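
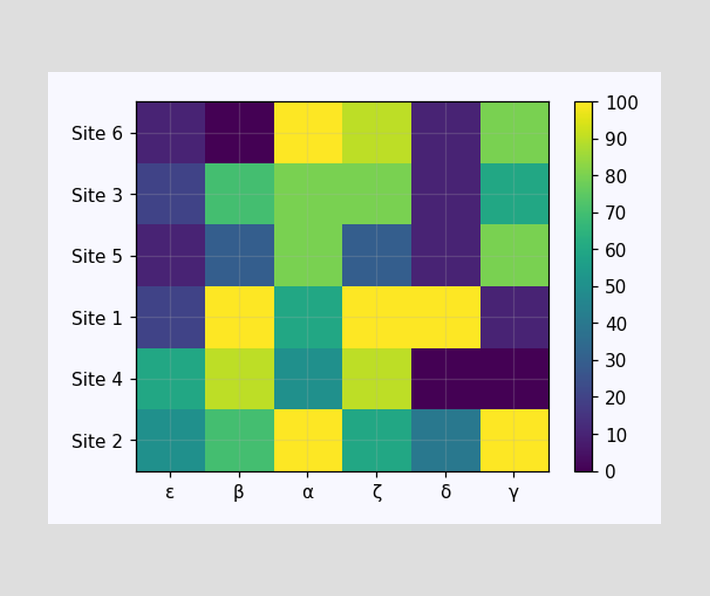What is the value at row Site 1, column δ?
Matching cell (Site 1, δ) against the colorbar gives 100.

100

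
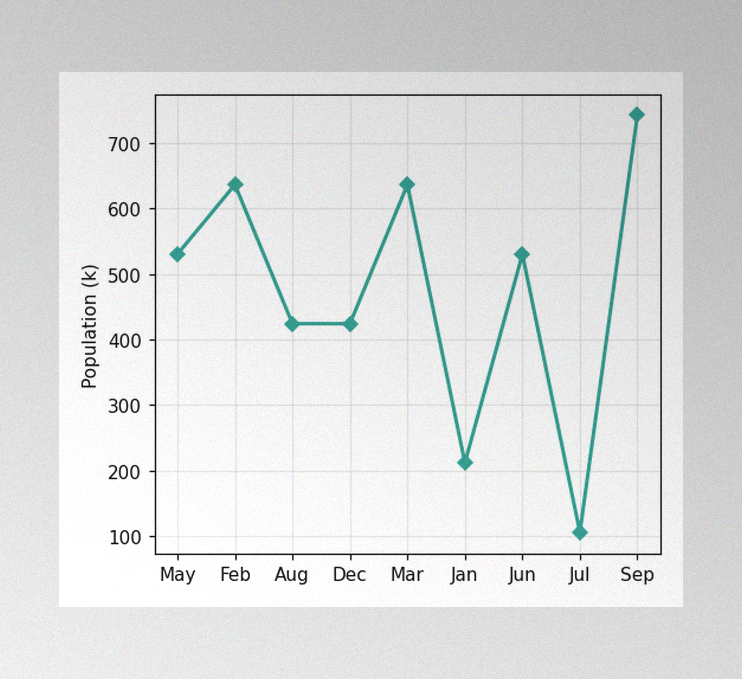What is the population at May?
530k

The image has some photo noise and uneven lighting. At May, the line is at 530k.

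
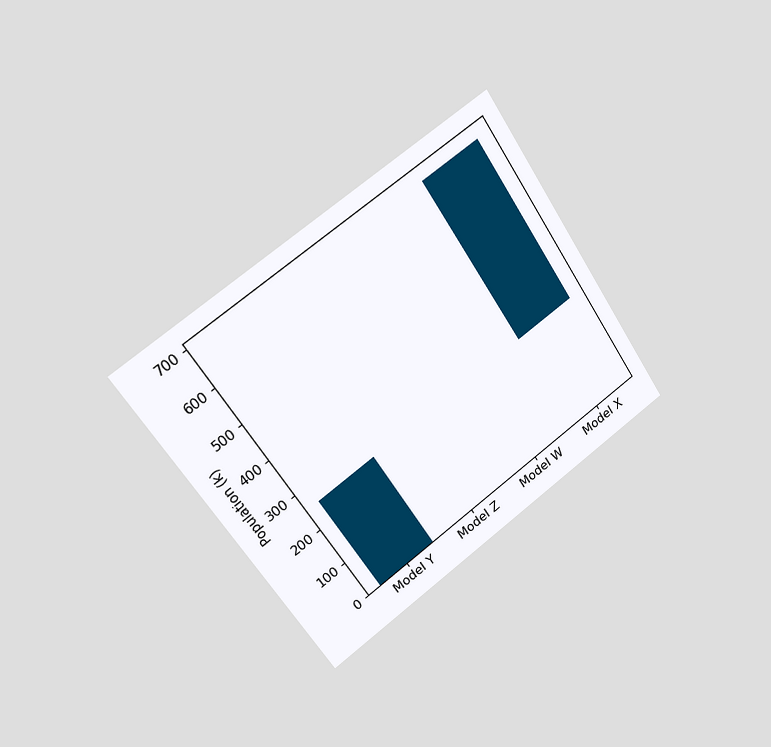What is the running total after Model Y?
255k

The chart is tilted about 34° counter-clockwise and viewed slightly from the left. After Model Y the running total reaches 255k.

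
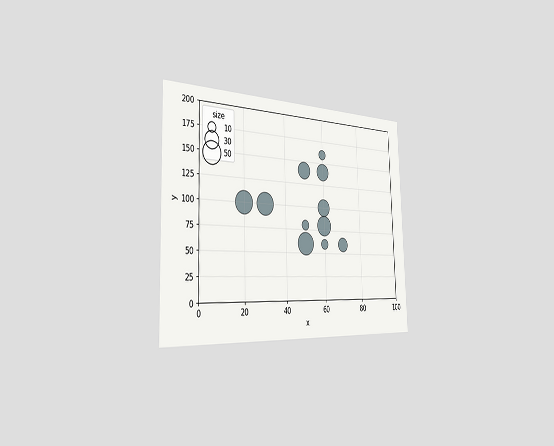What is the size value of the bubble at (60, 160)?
The chart is viewed slightly from the left. Matching the bubble at (60, 160) against the size legend gives 10.

10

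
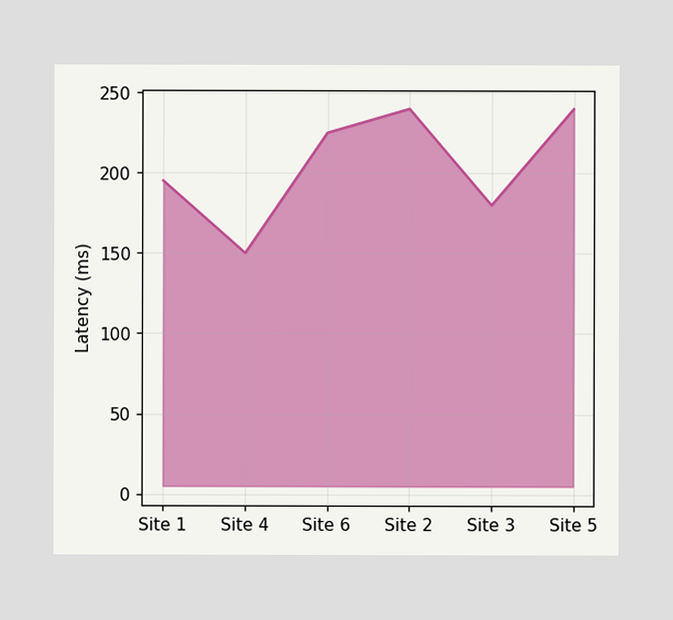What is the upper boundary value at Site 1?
At Site 1 the upper boundary is at 195ms.

195ms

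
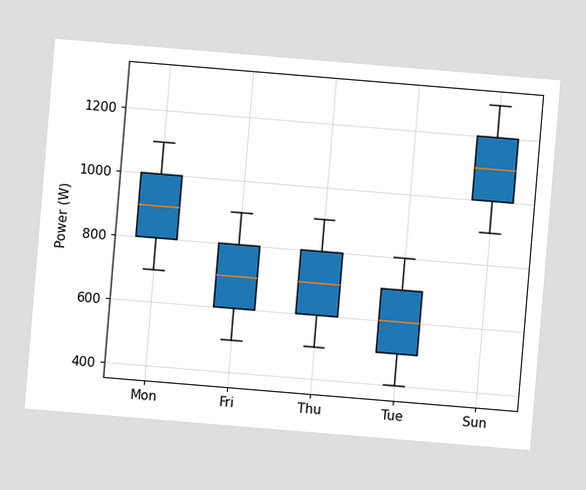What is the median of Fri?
700W

The chart is tilted about 5° clockwise. The median line in the Fri box sits at 700W.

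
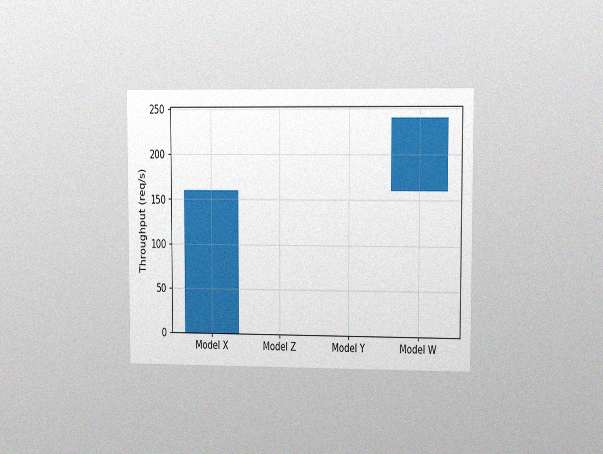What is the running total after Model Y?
The chart is viewed slightly from the right, with some photo noise. After Model Y the running total reaches 160req/s.

160req/s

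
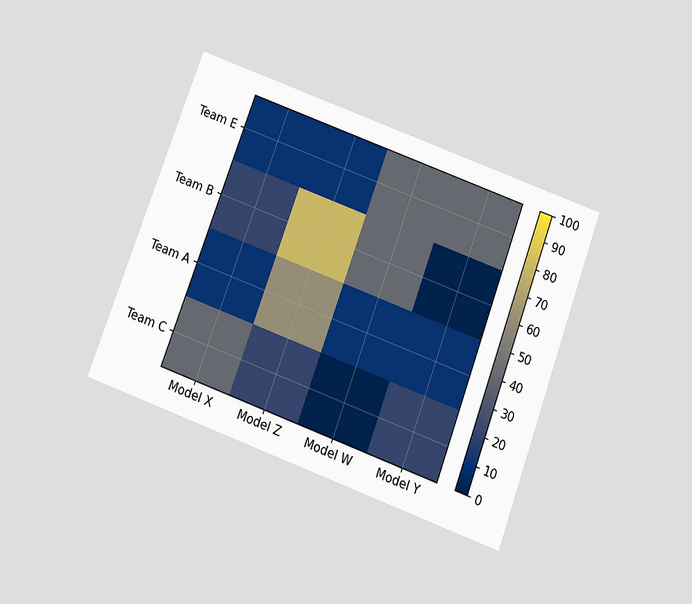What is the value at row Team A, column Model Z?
60

The chart is tilted about 20° clockwise and viewed slightly from below. Matching cell (Team A, Model Z) against the colorbar gives 60.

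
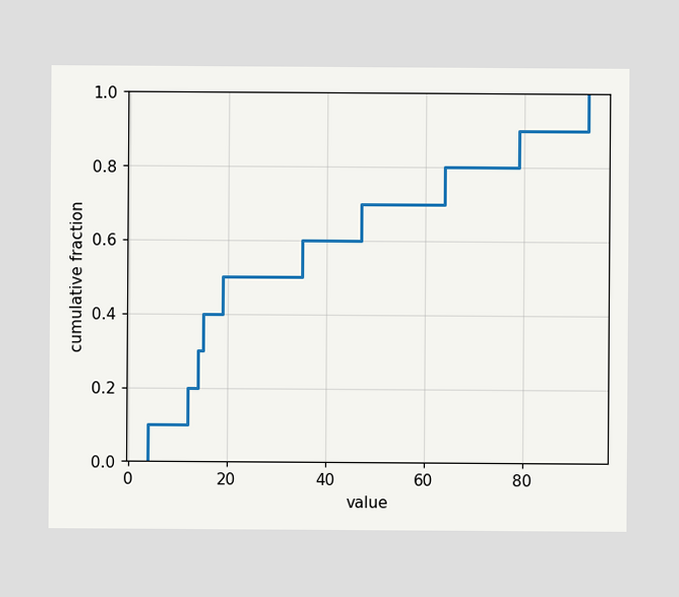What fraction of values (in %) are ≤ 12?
At x=12 the ECDF step is at 20%.

20%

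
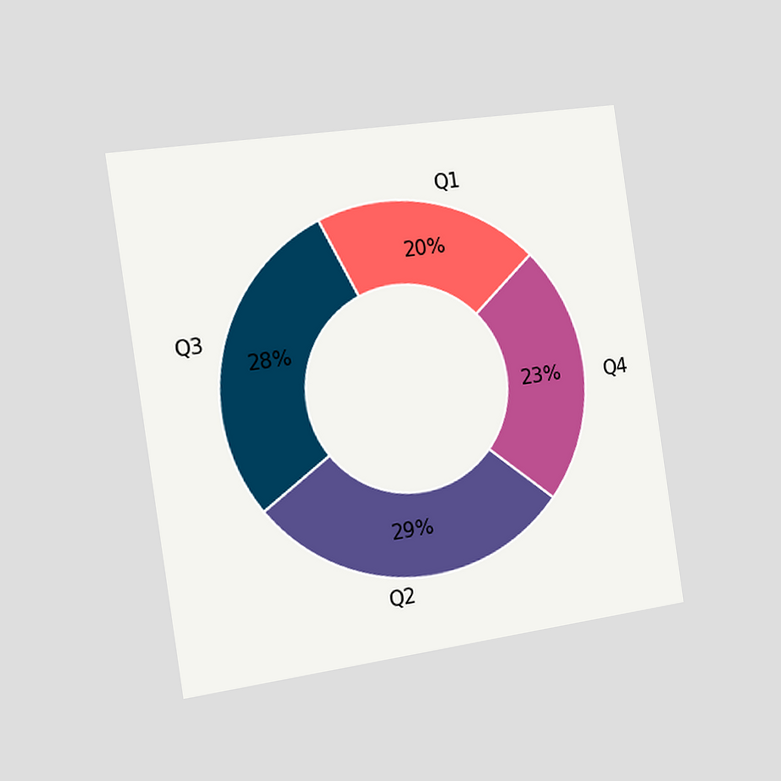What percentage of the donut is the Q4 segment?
The chart is tilted about 8° counter-clockwise and viewed slightly from the left. The Q4 segment takes up 23% of the ring.

23%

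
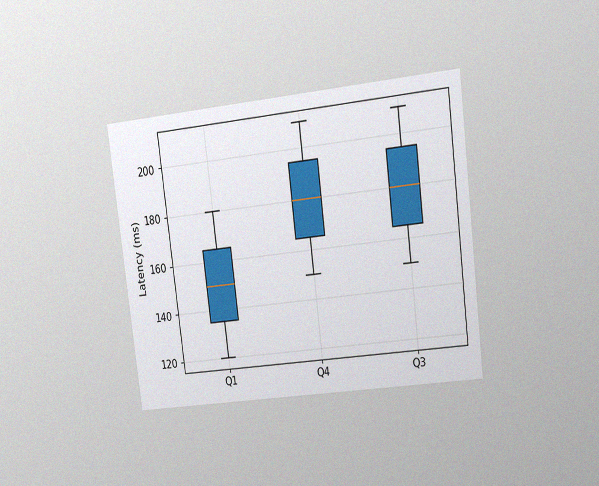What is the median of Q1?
150ms

The chart is tilted about 7° counter-clockwise and viewed at a slight angle, with some photo noise. The median line in the Q1 box sits at 150ms.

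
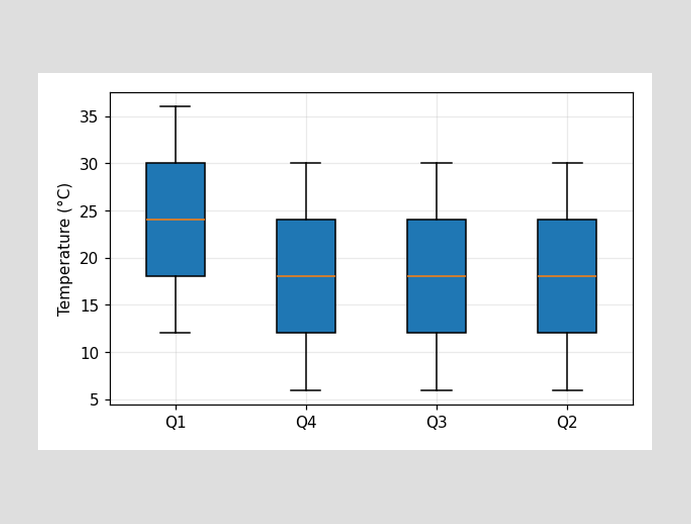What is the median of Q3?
The median line in the Q3 box sits at 18°C.

18°C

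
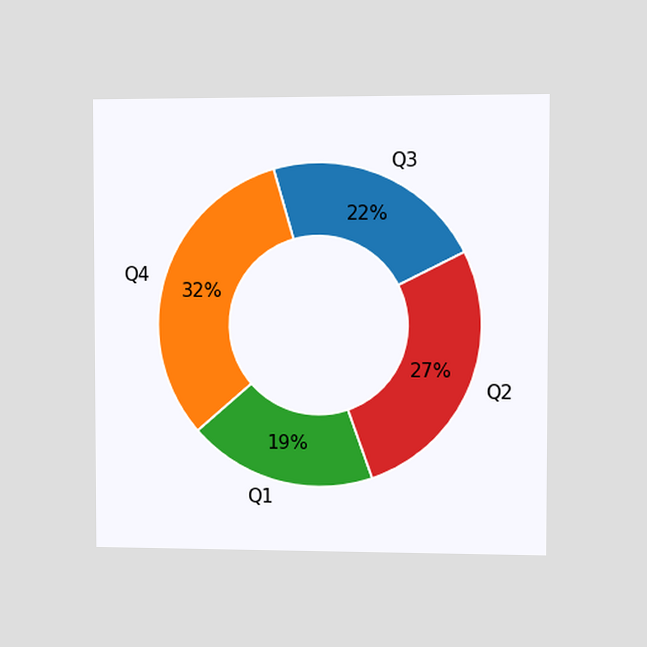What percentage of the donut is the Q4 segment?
The chart is viewed at a slight angle. The Q4 segment takes up 32% of the ring.

32%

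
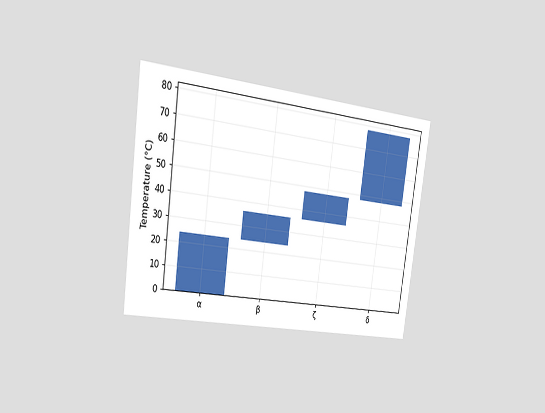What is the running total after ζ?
48°C

The chart is tilted about 8° clockwise and viewed slightly from the left. After ζ the running total reaches 48°C.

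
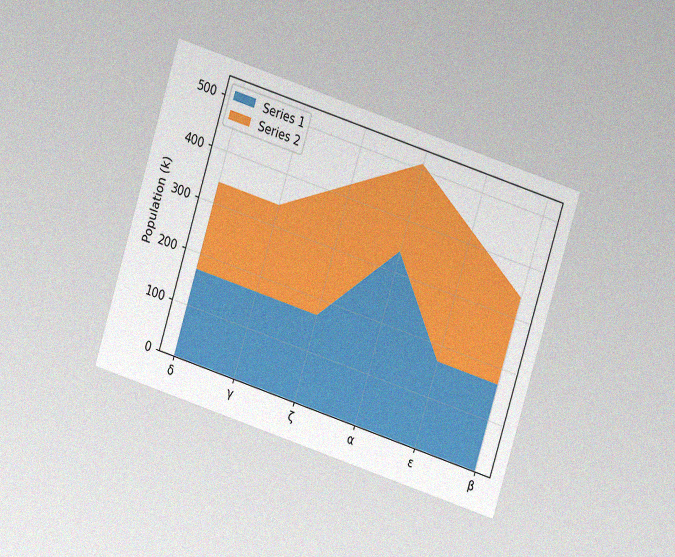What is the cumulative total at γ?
The chart is tilted about 18° clockwise and viewed at a slight angle, with some photo noise. The stacked total at γ reaches 340k.

340k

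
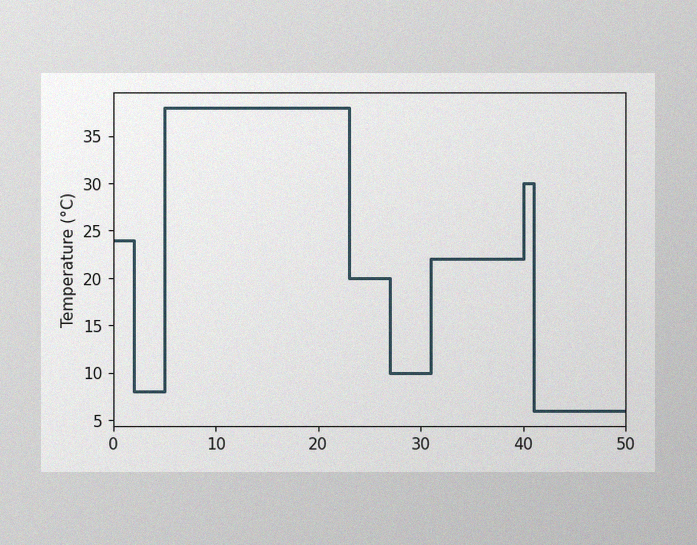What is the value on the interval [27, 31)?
The image has some photo noise and uneven lighting. On [27, 31) the step sits at 10°C.

10°C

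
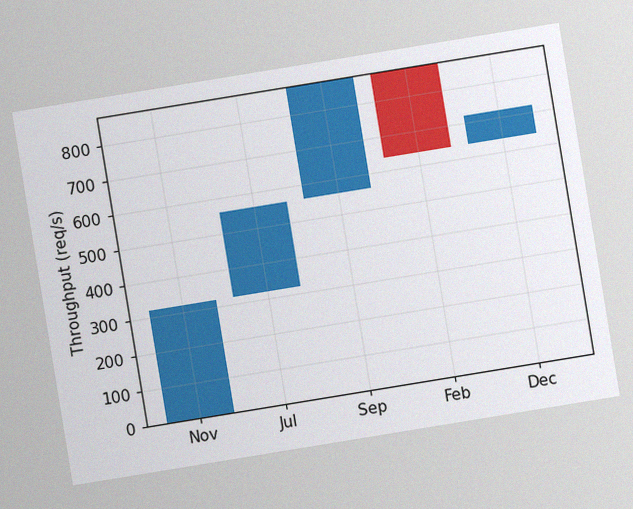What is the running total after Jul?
560req/s

The chart is tilted about 9° counter-clockwise, with some photo noise. After Jul the running total reaches 560req/s.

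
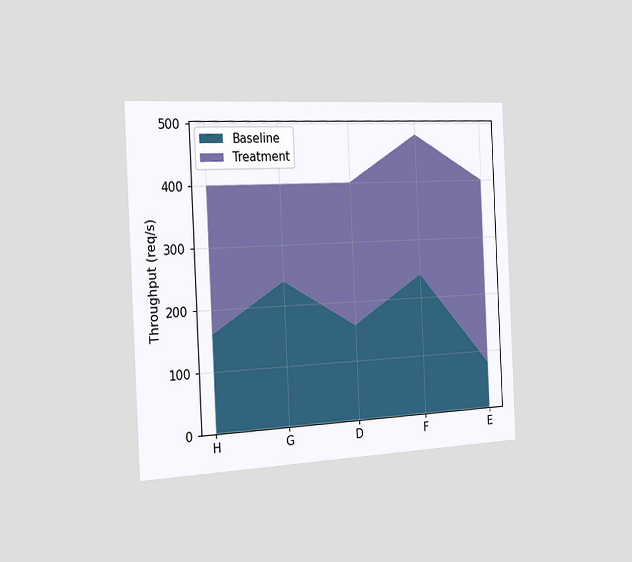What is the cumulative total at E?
The chart is tilted about 3° counter-clockwise and viewed slightly from the left. The stacked total at E reaches 400req/s.

400req/s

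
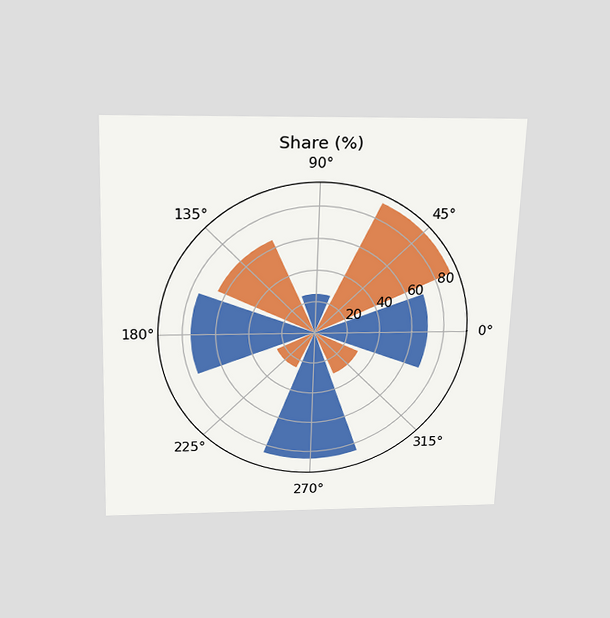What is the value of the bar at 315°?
30%

The chart is viewed slightly from above. The bar at 315° reaches 30% on the radial axis.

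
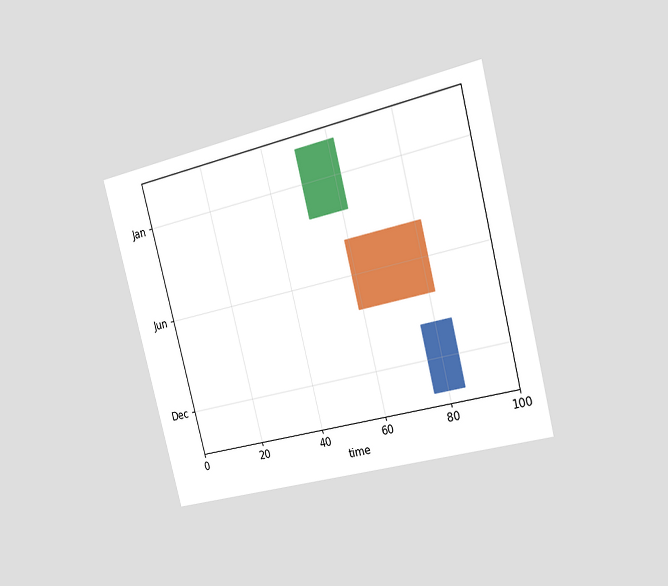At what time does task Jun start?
The chart is tilted about 14° counter-clockwise and viewed slightly from the right. The Jun bar begins at t=59.

59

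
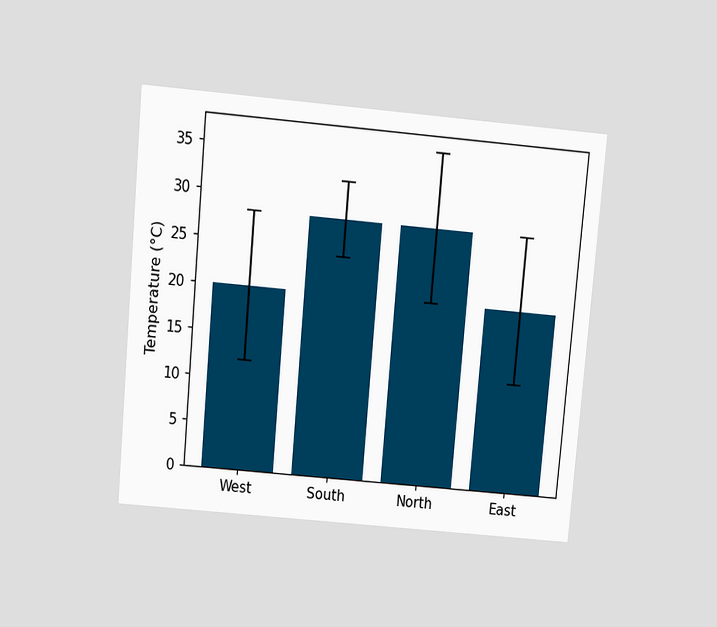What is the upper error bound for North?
The chart is tilted about 5° clockwise and viewed at a slight angle. The North bar's upper whisker reaches 36°C.

36°C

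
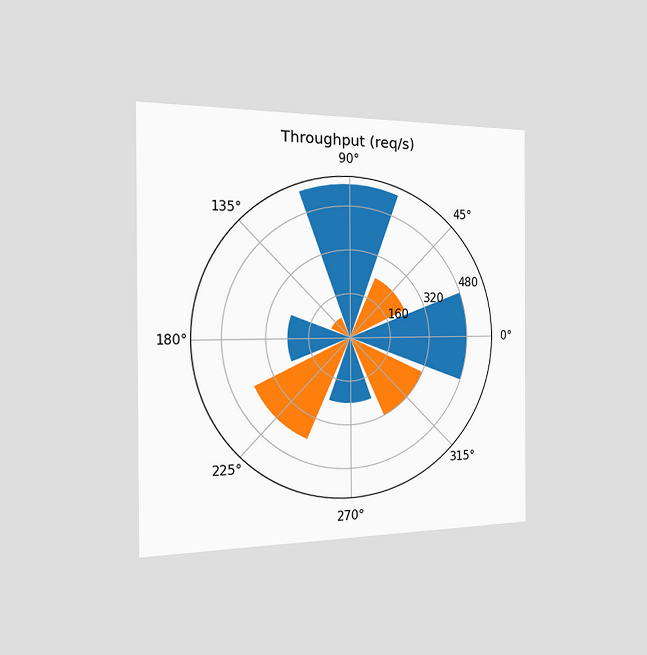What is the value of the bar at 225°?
The chart is viewed slightly from the left. The bar at 225° reaches 400req/s on the radial axis.

400req/s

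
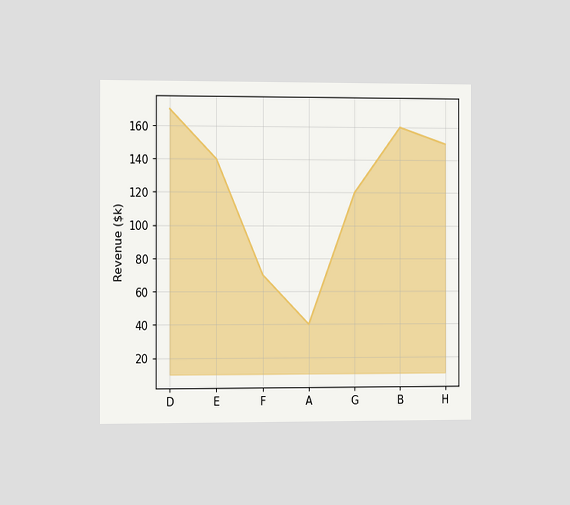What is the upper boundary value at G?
The chart is viewed slightly from the left. At G the upper boundary is at $120k.

$120k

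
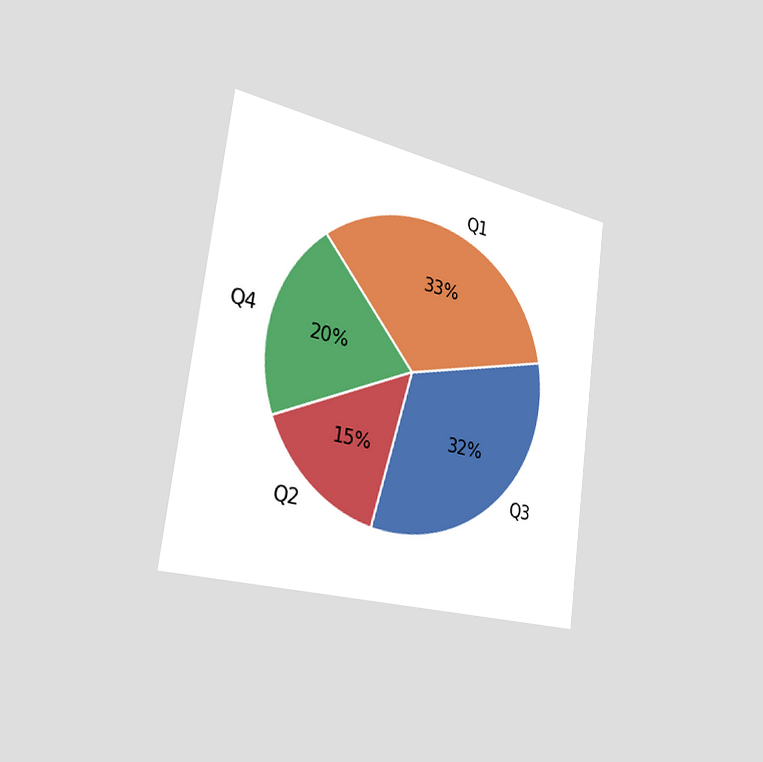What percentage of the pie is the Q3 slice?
The chart is tilted about 8° clockwise and viewed slightly from the left. The Q3 slice takes up 32% of the pie.

32%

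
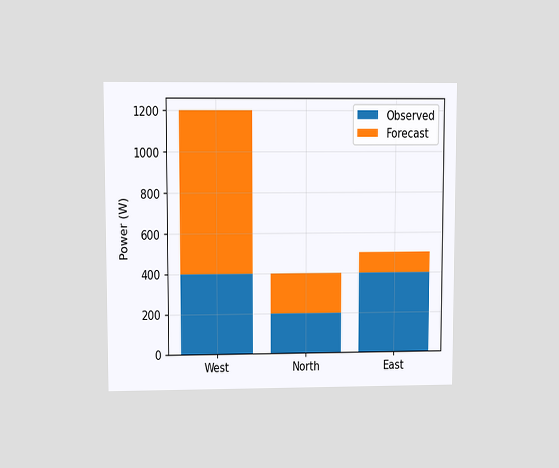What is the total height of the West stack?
1200W

The chart is viewed at a slight angle. The West stack's top reaches 1200W on the y-axis.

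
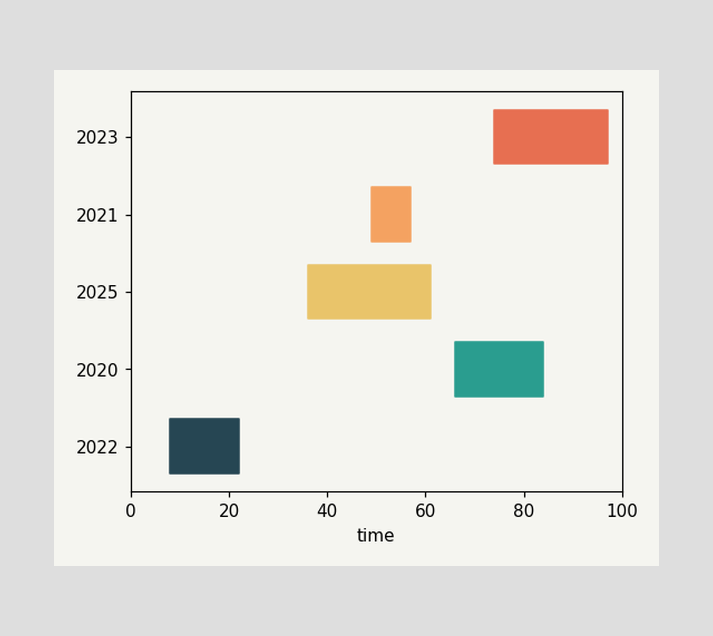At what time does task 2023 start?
74

The 2023 bar begins at t=74.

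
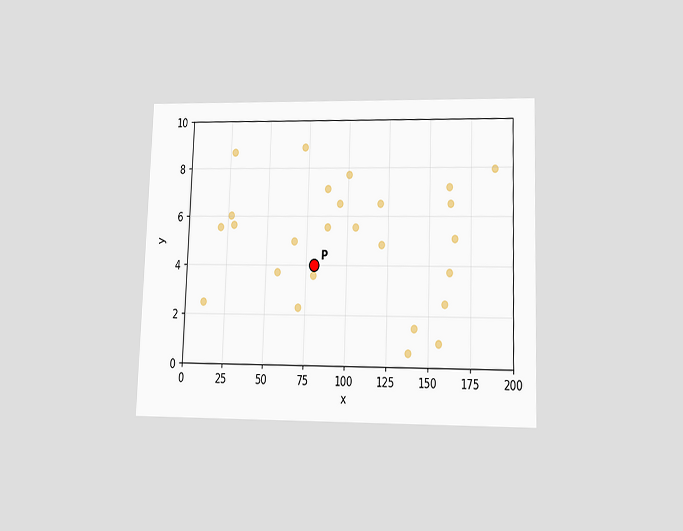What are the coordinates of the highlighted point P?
The chart is tilted about 2° clockwise and viewed slightly from below. Following the gridlines from P to each axis, P sits at (80, 4).

(80, 4)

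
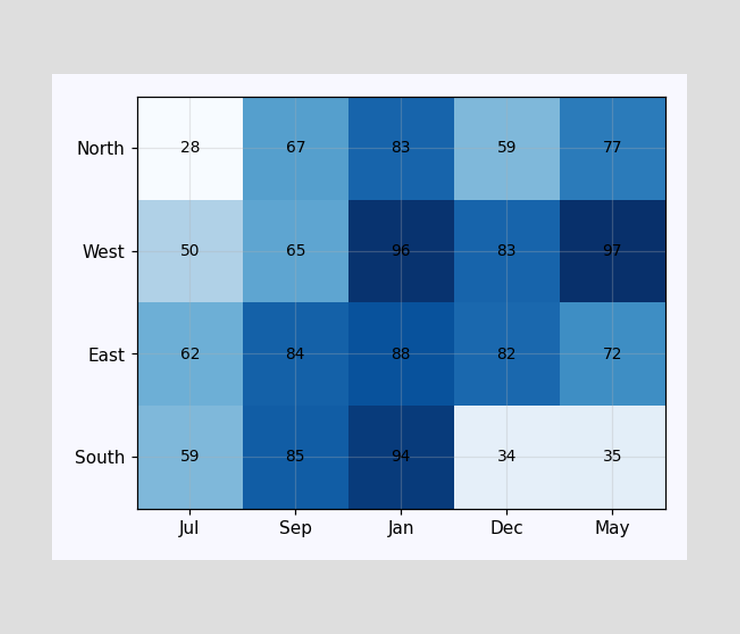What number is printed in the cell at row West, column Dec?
The (West, Dec) cell reads 83.

83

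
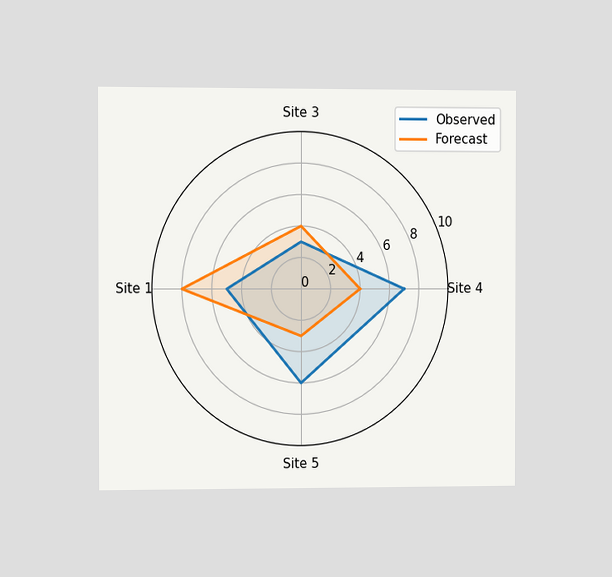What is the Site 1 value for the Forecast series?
8

The chart is viewed at a slight angle. On the Site 1 axis, Forecast reaches 8.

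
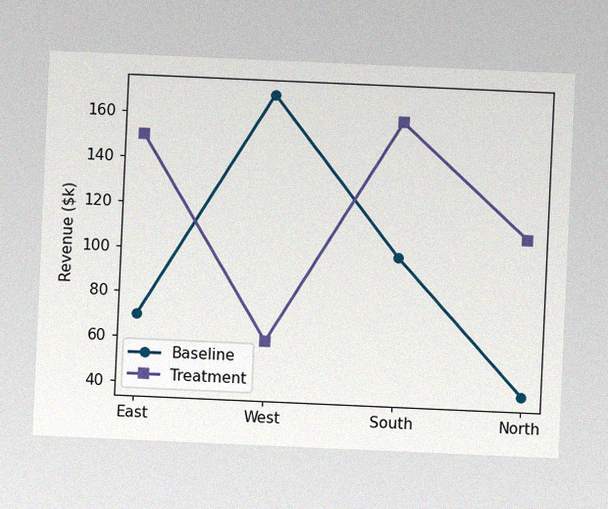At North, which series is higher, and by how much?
The chart is tilted about 3° clockwise, with some photo noise. At North, Treatment sits above the other line by $70k.

Treatment, by $70k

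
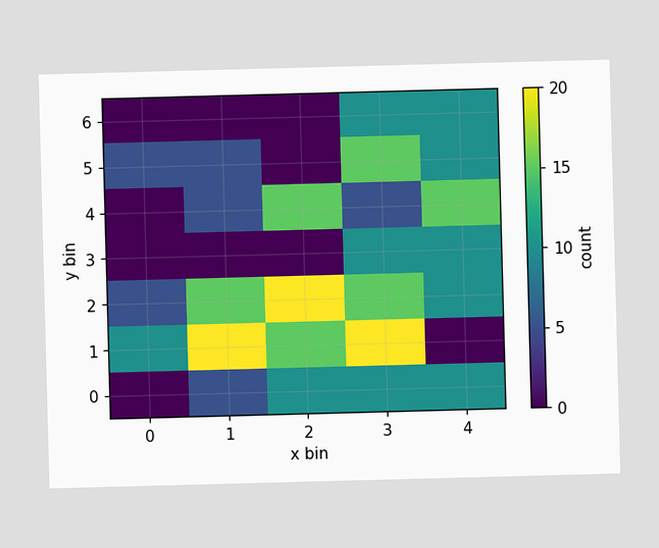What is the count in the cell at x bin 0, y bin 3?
0

Matching the cell (0, 3) against the colorbar gives 0.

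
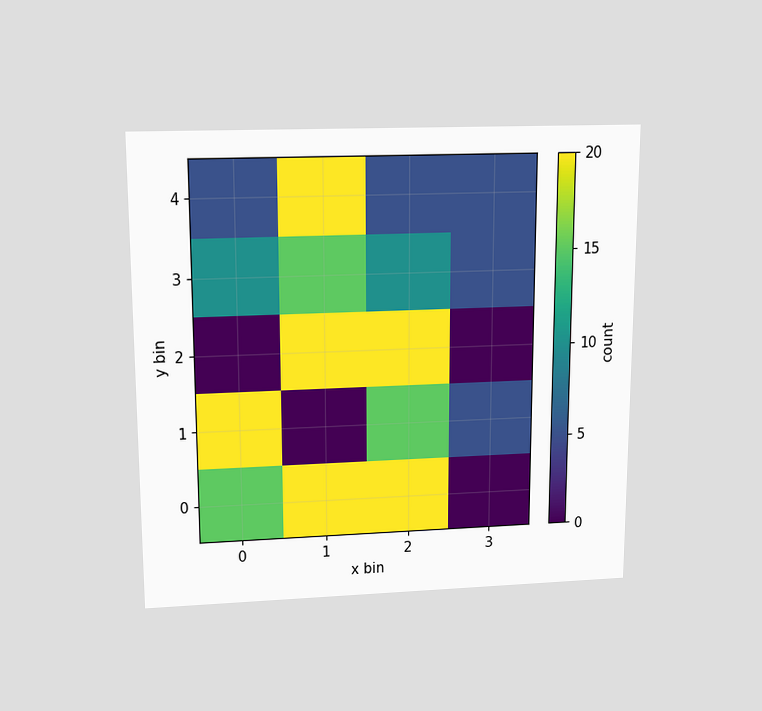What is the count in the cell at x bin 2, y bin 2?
20

The chart is viewed slightly from above. Matching the cell (2, 2) against the colorbar gives 20.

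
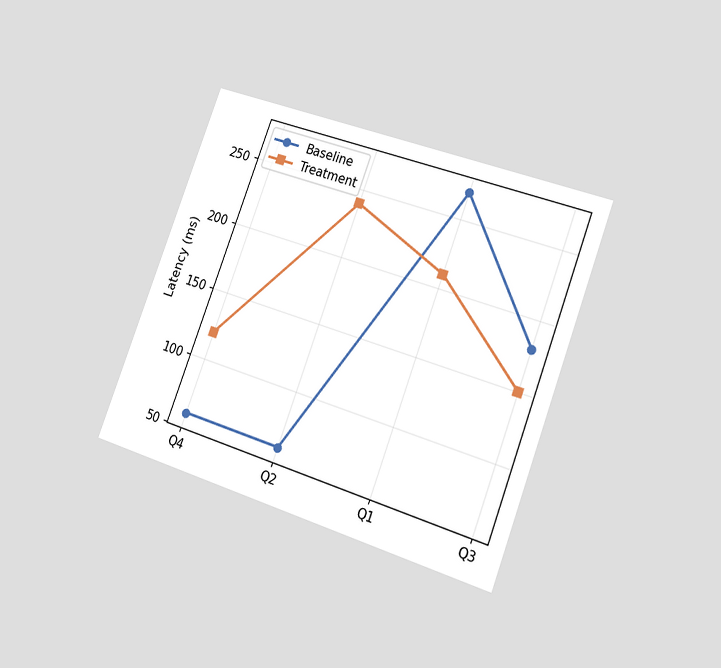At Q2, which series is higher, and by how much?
The chart is tilted about 20° clockwise and viewed slightly from the right. At Q2, Treatment sits above the other line by 180ms.

Treatment, by 180ms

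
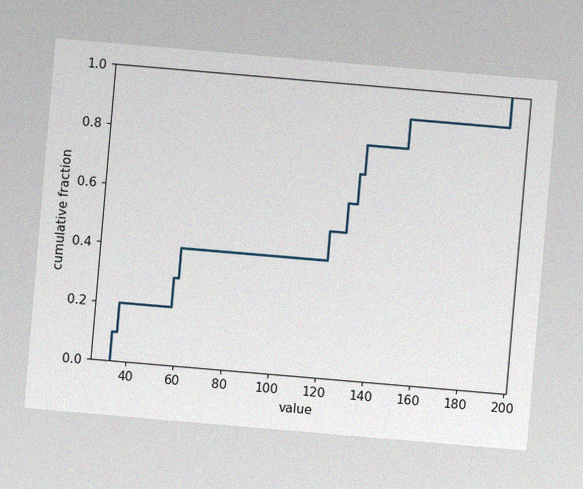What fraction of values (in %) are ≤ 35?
20%

The chart is tilted about 5° clockwise, with some photo noise. At x=35 the ECDF step is at 20%.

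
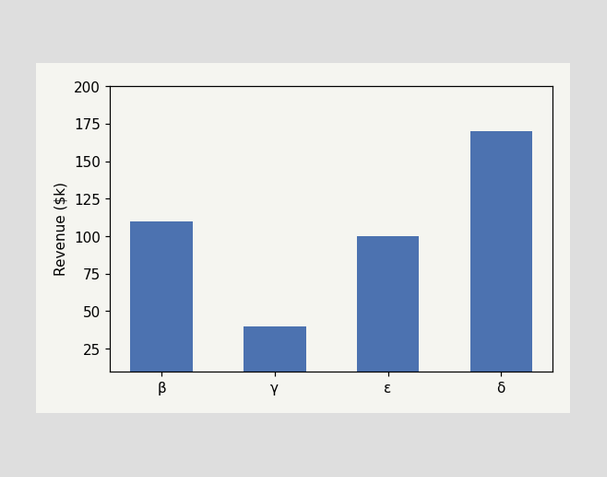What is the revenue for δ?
$170k

Reading along the chart's y-axis, the δ bar reaches $170k.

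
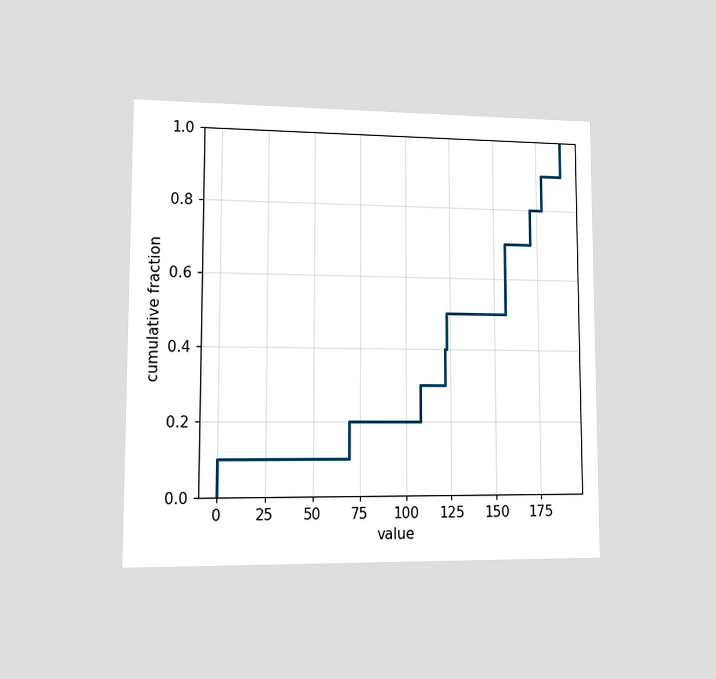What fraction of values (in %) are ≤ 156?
The chart is viewed at a slight angle. At x=156 the ECDF step is at 70%.

70%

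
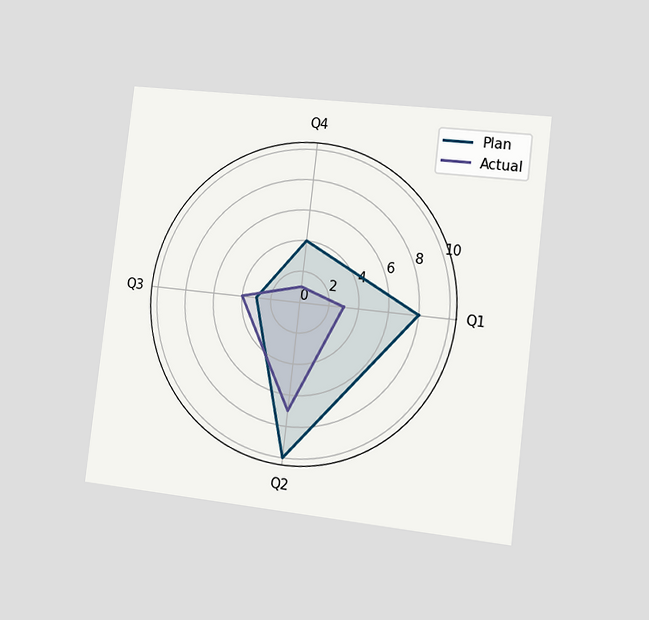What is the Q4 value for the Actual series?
The chart is tilted about 7° clockwise and viewed slightly from the right. On the Q4 axis, Actual reaches 1.

1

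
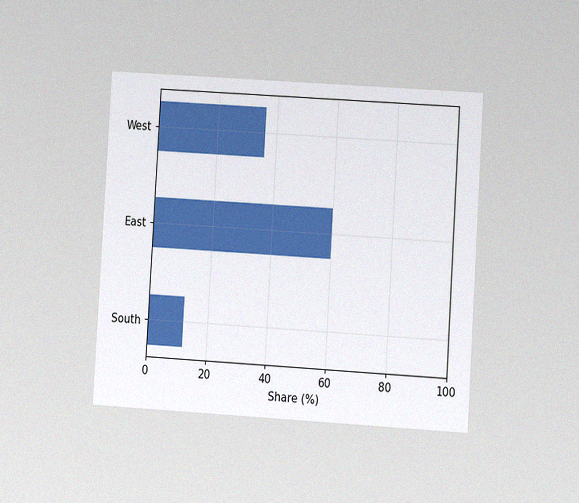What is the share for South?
12%

The chart is tilted about 3° clockwise and viewed at a slight angle, with some photo noise. Reading along the chart's x-axis, the South bar reaches 12%.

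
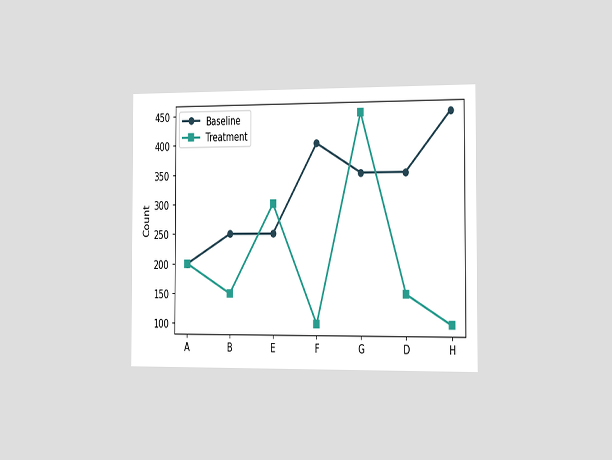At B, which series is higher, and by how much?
Baseline, by 100

The chart is viewed slightly from the right. At B, Baseline sits above the other line by 100.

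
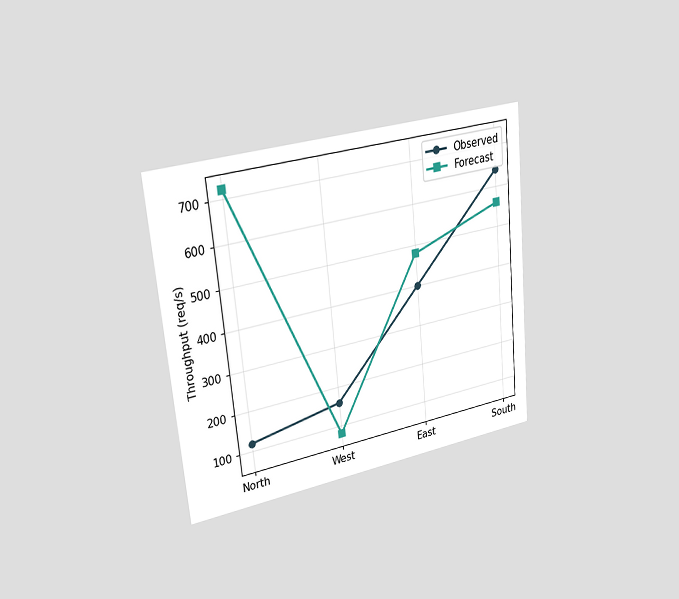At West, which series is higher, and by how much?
The chart is tilted about 5° counter-clockwise and viewed slightly from the left. At West, Observed sits above the other line by 80req/s.

Observed, by 80req/s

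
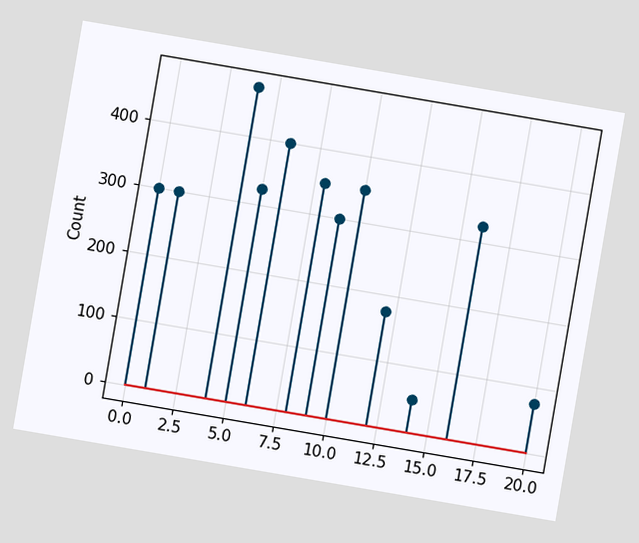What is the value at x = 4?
The chart is tilted about 10° clockwise. The stem at x=4 reaches 475.

475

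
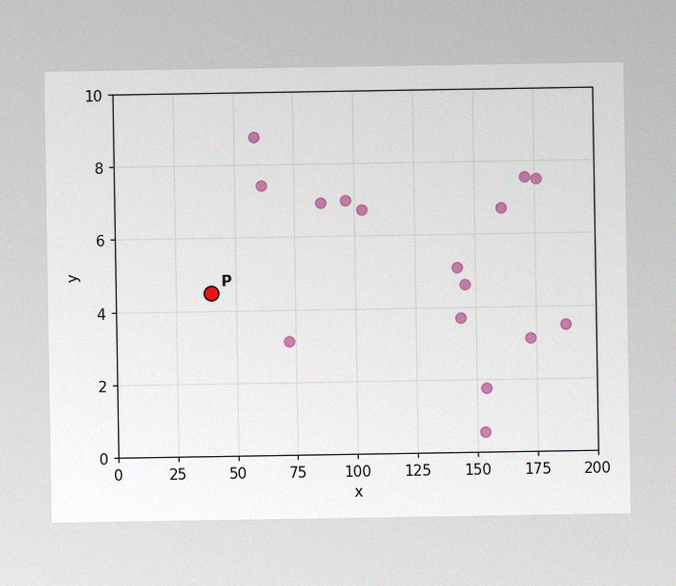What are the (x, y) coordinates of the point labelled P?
(40, 4.5)

The image has some photo noise and uneven lighting. Following the gridlines from P to each axis, P sits at (40, 4.5).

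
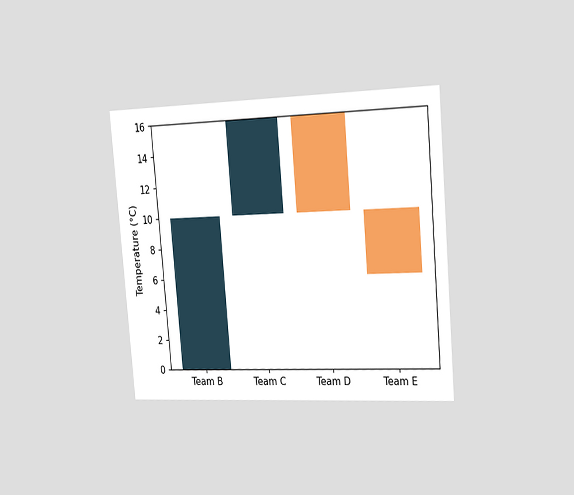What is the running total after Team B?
10°C

The chart is tilted about 5° counter-clockwise and viewed slightly from the right. After Team B the running total reaches 10°C.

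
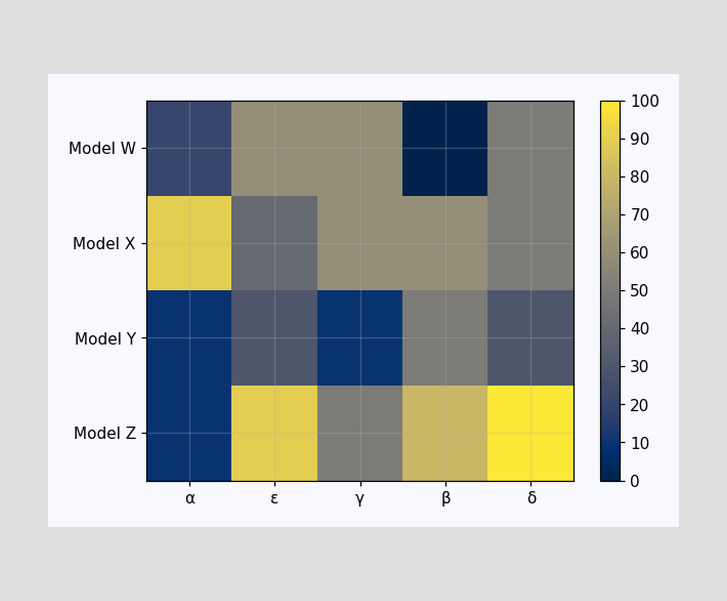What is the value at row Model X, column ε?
40

Matching cell (Model X, ε) against the colorbar gives 40.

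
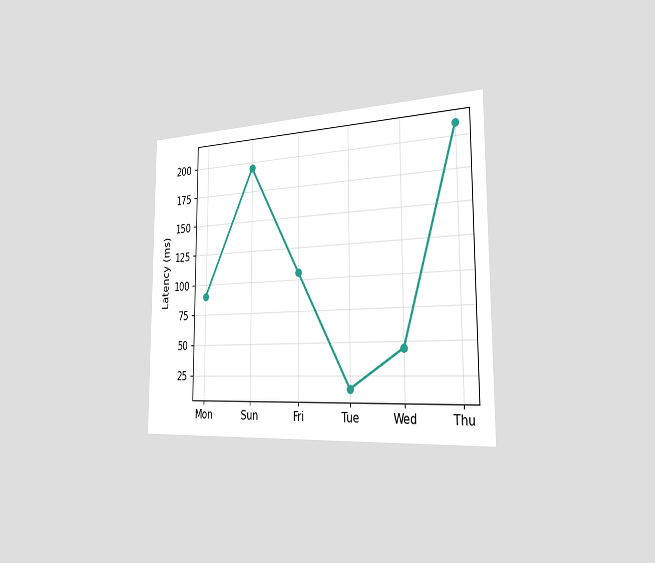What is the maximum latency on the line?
210ms

The chart is viewed slightly from the right. The highest point is at Thu, and reading across to the y-axis gives 210ms.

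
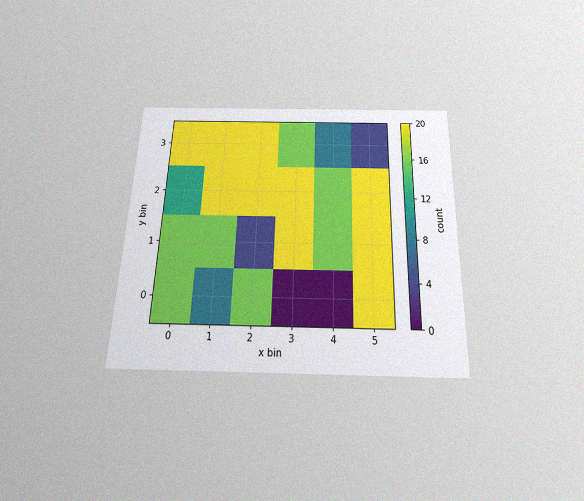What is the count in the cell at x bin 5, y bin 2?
The chart is viewed slightly from below, with some photo noise. Matching the cell (5, 2) against the colorbar gives 20.

20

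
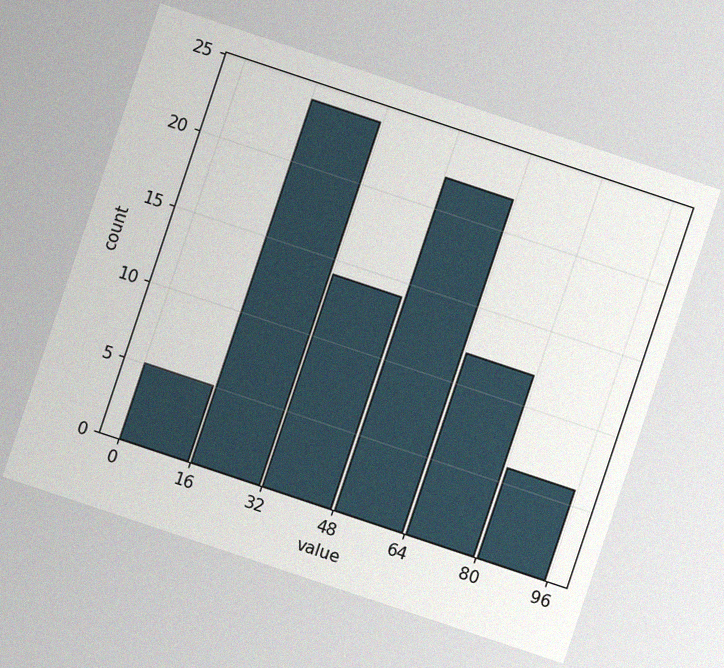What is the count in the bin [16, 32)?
The chart is tilted about 18° clockwise, with some photo noise. The [16, 32) bin has height 24.

24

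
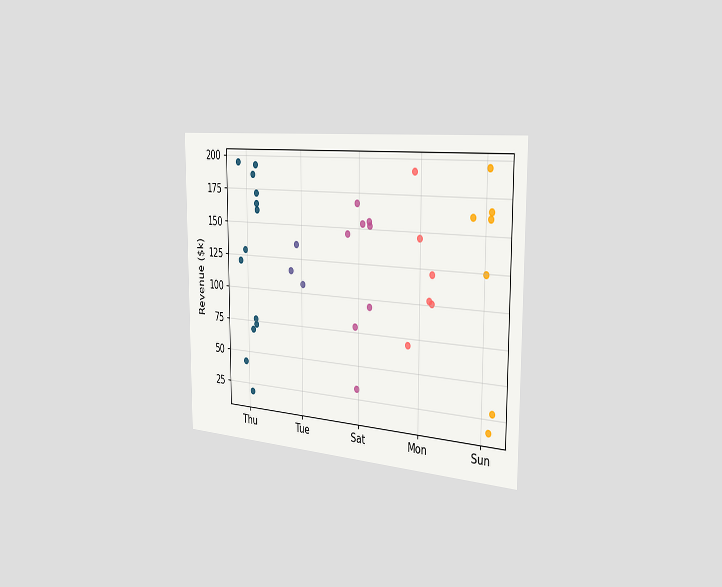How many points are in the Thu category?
13

The chart is viewed slightly from the right. Counting the markers in the Thu column gives 13.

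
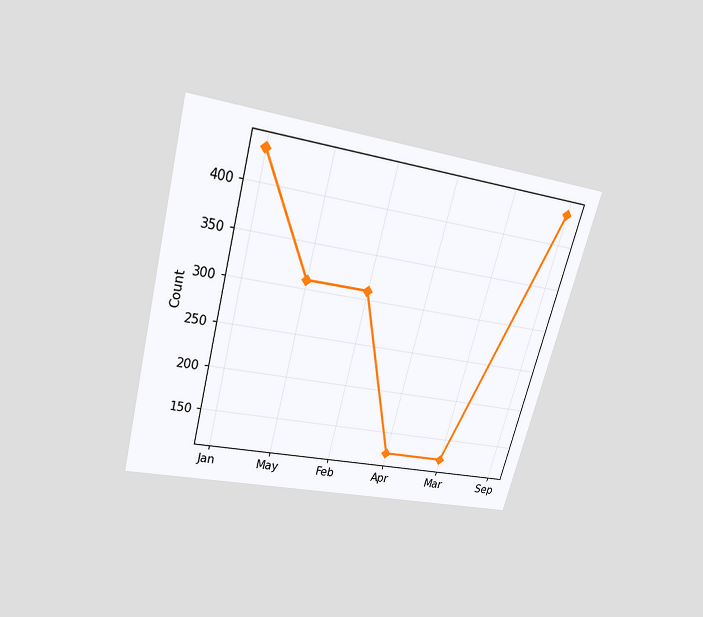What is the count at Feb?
310

The chart is tilted about 15° clockwise and viewed slightly from above. At Feb, the line is at 310.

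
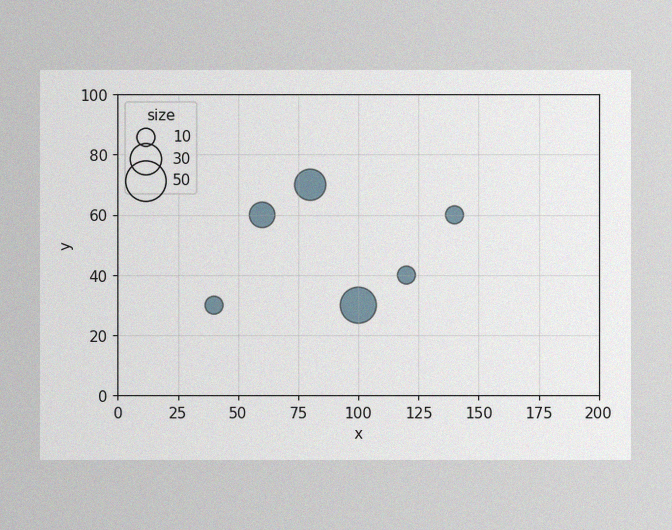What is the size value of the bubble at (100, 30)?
The image has some photo noise and uneven lighting. Matching the bubble at (100, 30) against the size legend gives 40.

40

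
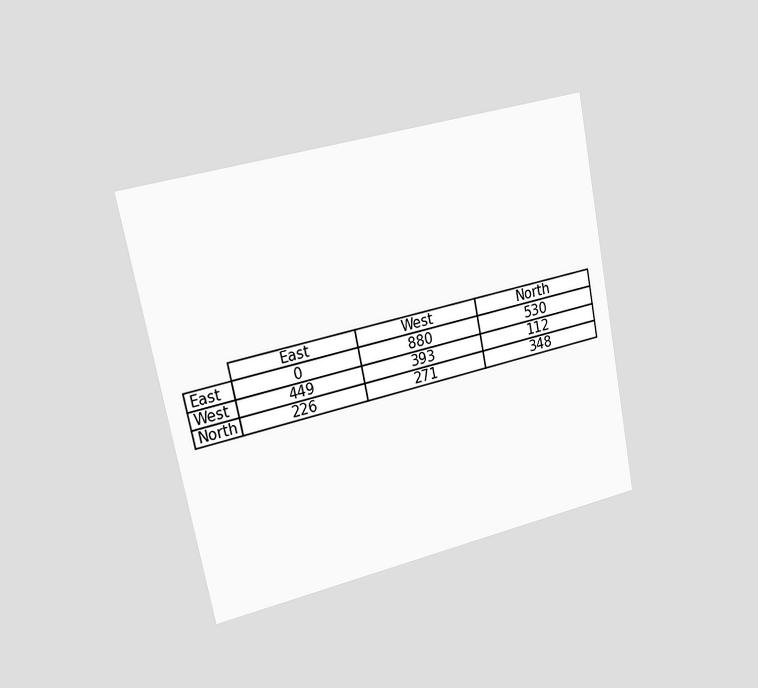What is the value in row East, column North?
530

The chart is tilted about 11° counter-clockwise and viewed slightly from the left. The (East, North) cell reads 530.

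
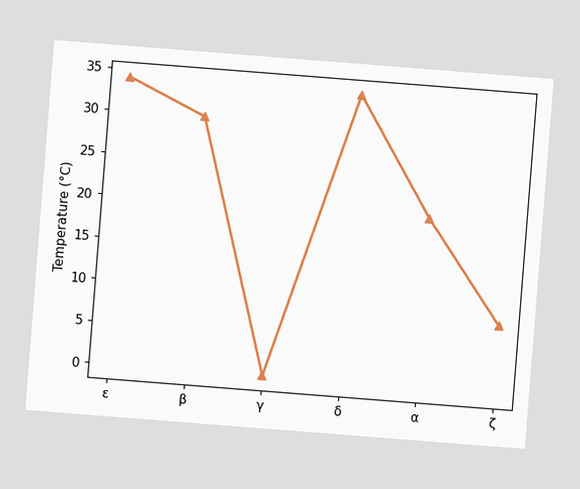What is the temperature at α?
20°C

The chart is tilted about 4° clockwise. At α, the line is at 20°C.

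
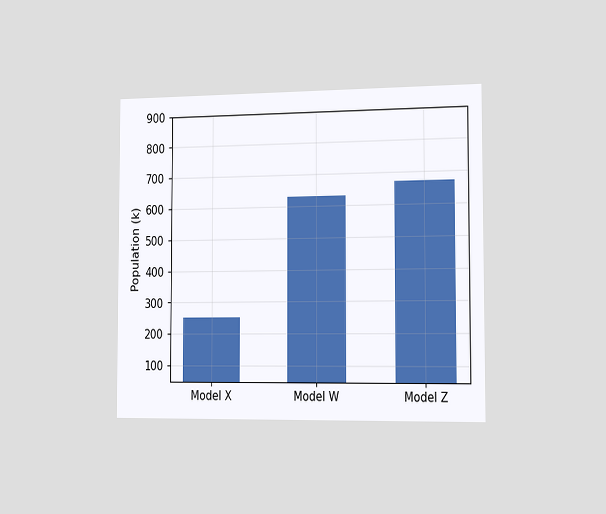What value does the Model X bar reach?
The chart is viewed slightly from the right. Reading along the chart's y-axis, the Model X bar reaches 252k.

252k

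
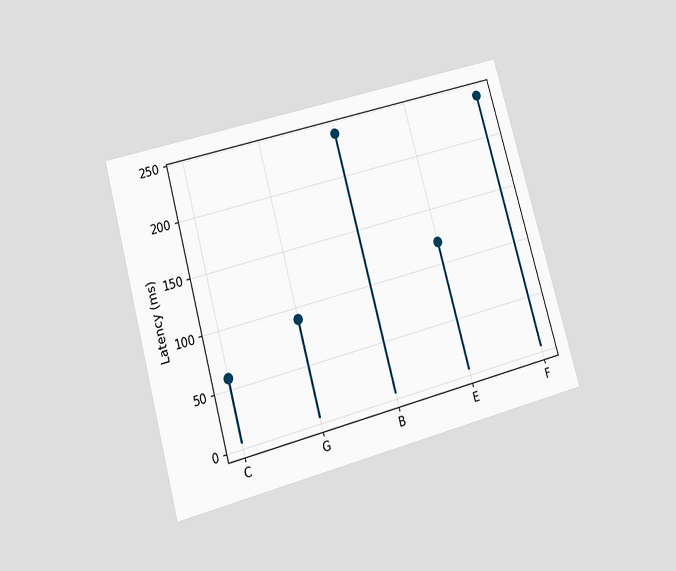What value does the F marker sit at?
The chart is tilted about 15° counter-clockwise and viewed at a slight angle. The F marker sits at 240ms.

240ms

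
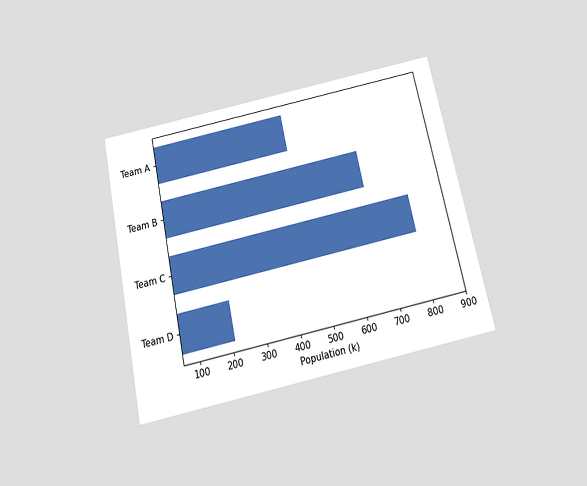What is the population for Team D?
210k

The chart is tilted about 12° counter-clockwise and viewed slightly from below. Reading along the chart's x-axis, the Team D bar reaches 210k.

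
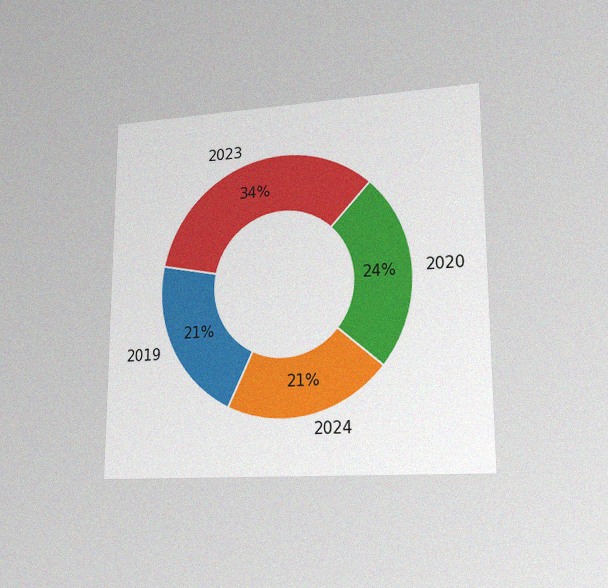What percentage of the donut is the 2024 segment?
The chart is viewed at a slight angle, with some photo noise. The 2024 segment takes up 21% of the ring.

21%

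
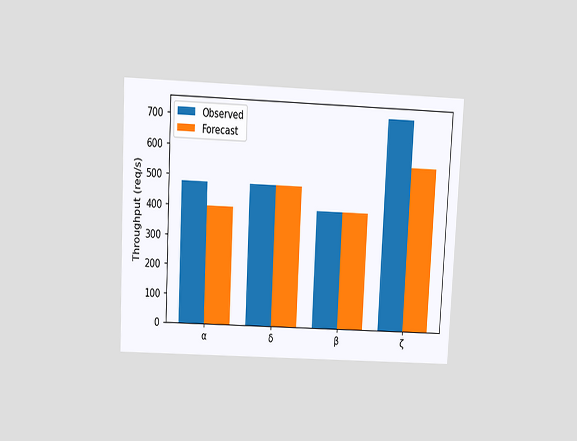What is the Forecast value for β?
The chart is tilted about 3° clockwise and viewed slightly from above. The Forecast bar at β reaches 400req/s on the y-axis.

400req/s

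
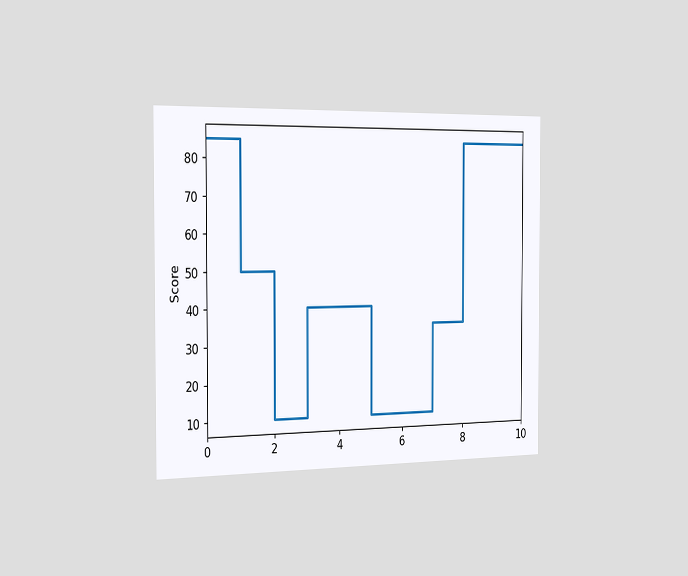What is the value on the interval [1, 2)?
The chart is viewed slightly from the left. On [1, 2) the step sits at 50.

50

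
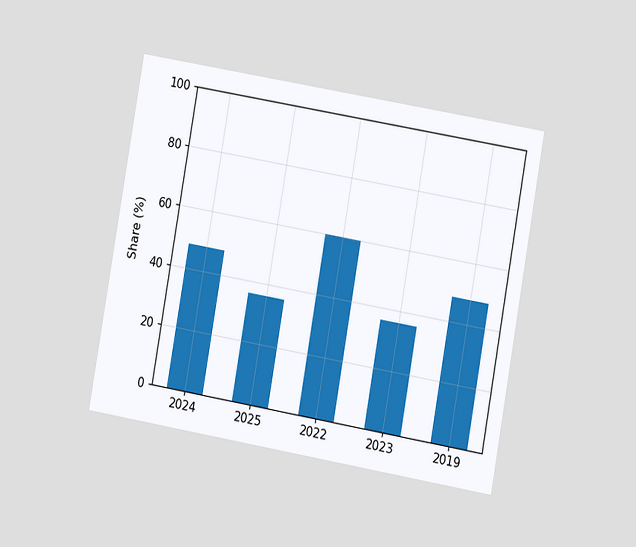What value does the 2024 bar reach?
48%

The chart is tilted about 10° clockwise and viewed at a slight angle. Reading along the chart's y-axis, the 2024 bar reaches 48%.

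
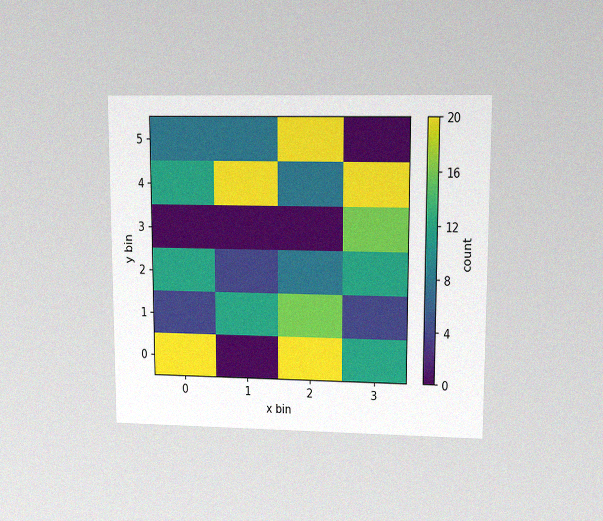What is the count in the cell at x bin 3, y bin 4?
The chart is viewed at a slight angle, with some photo noise. Matching the cell (3, 4) against the colorbar gives 20.

20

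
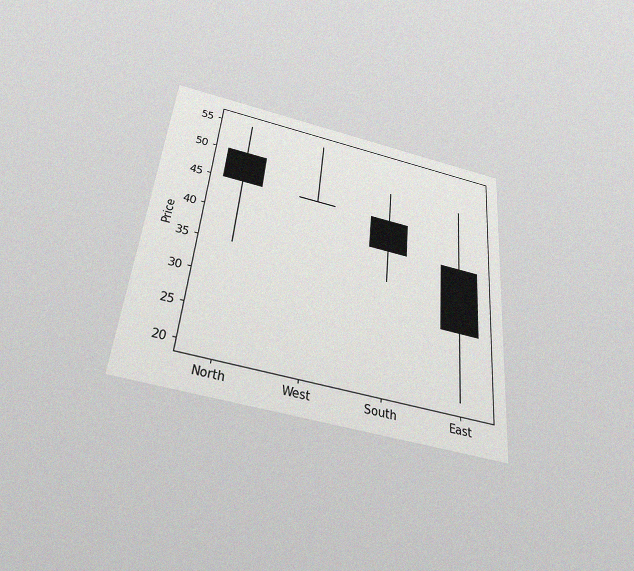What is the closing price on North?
The chart is tilted about 5° clockwise and viewed slightly from below, with some photo noise. The North candle closes at 45.

45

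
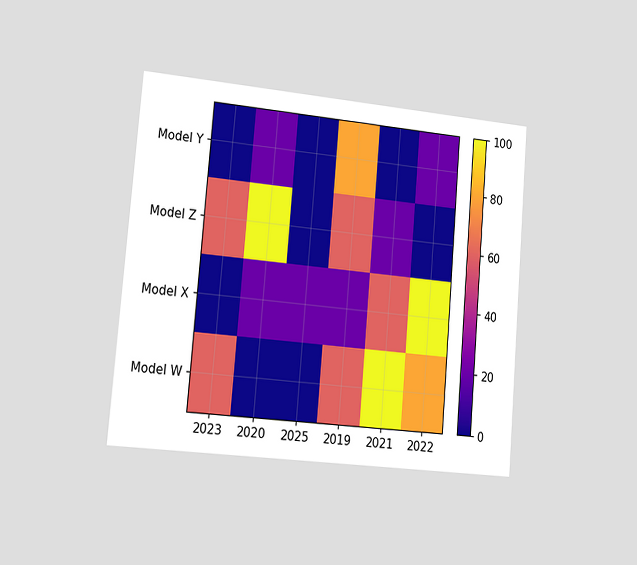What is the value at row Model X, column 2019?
The chart is tilted about 5° clockwise and viewed slightly from the left. Matching cell (Model X, 2019) against the colorbar gives 20.

20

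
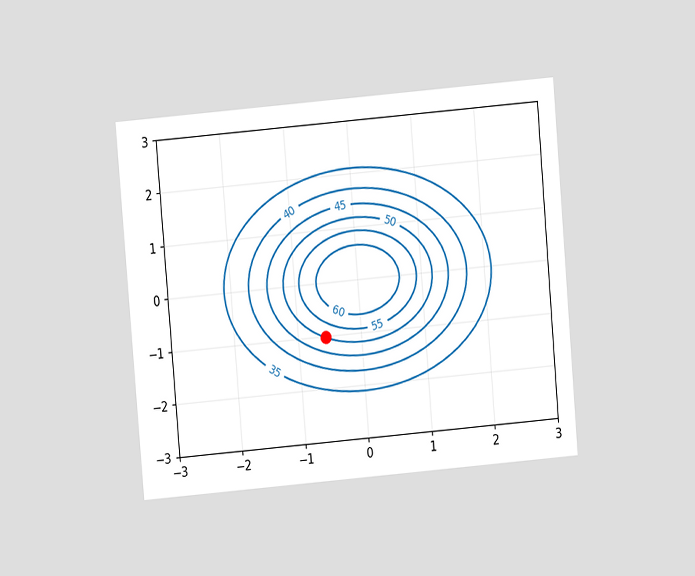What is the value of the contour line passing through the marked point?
The chart is tilted about 5° counter-clockwise and viewed at a slight angle. The marked point sits on the contour labelled 50.

50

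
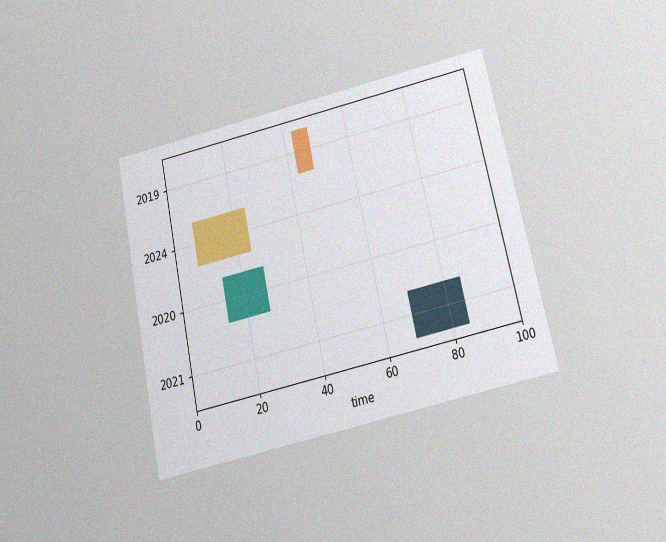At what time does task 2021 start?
The chart is tilted about 12° counter-clockwise and viewed slightly from below, with some photo noise. The 2021 bar begins at t=69.

69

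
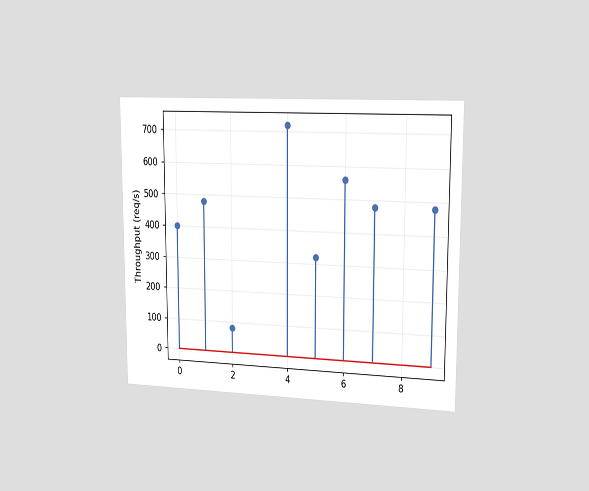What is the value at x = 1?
480req/s

The chart is viewed slightly from the right. The stem at x=1 reaches 480req/s.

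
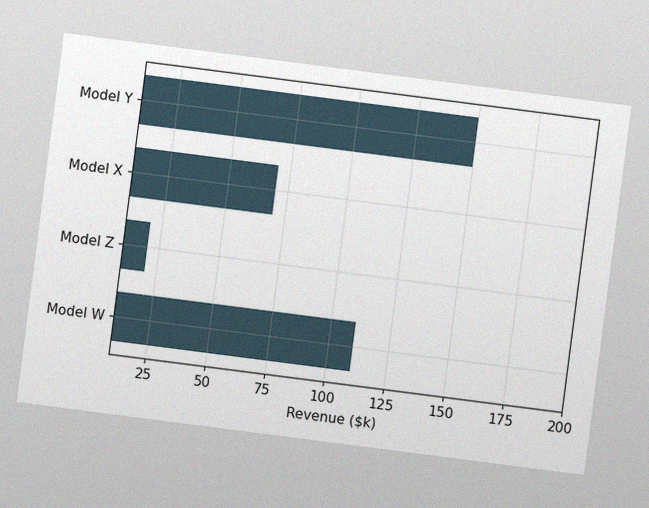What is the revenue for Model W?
The chart is tilted about 7° clockwise, with some photo noise. Reading along the chart's x-axis, the Model W bar reaches $110k.

$110k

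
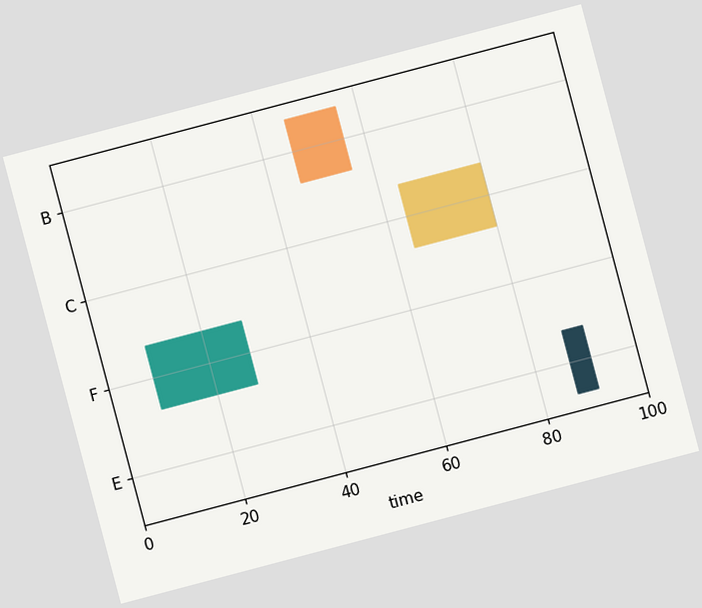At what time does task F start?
9

The chart is tilted about 15° counter-clockwise. The F bar begins at t=9.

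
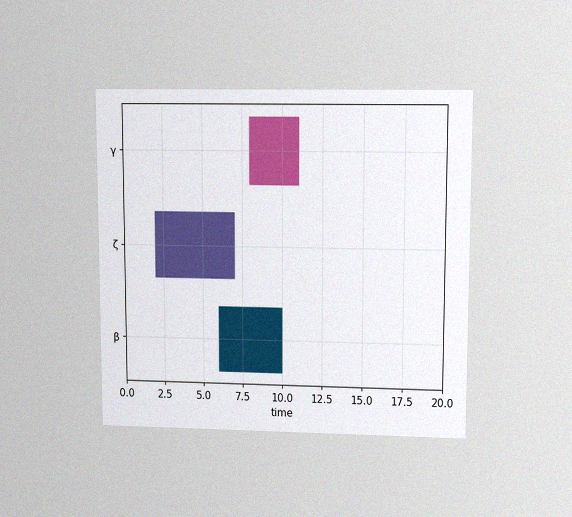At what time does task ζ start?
2

The chart is viewed at a slight angle, with some photo noise. The ζ bar begins at t=2.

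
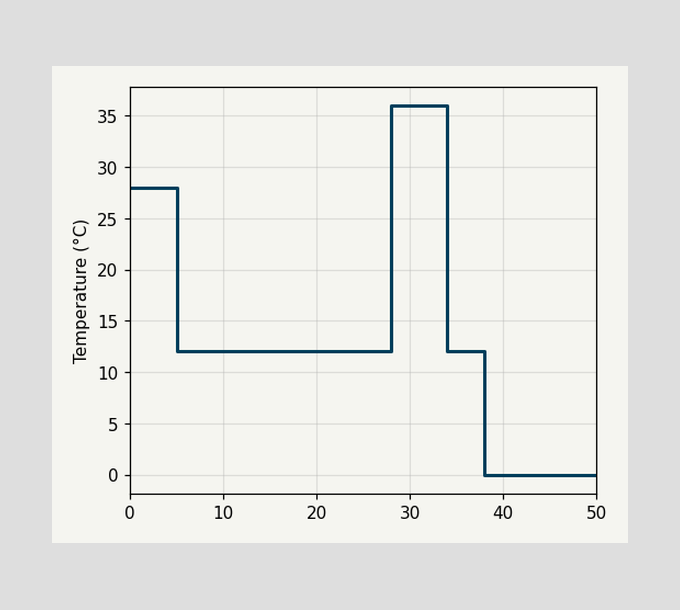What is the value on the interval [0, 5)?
28°C

On [0, 5) the step sits at 28°C.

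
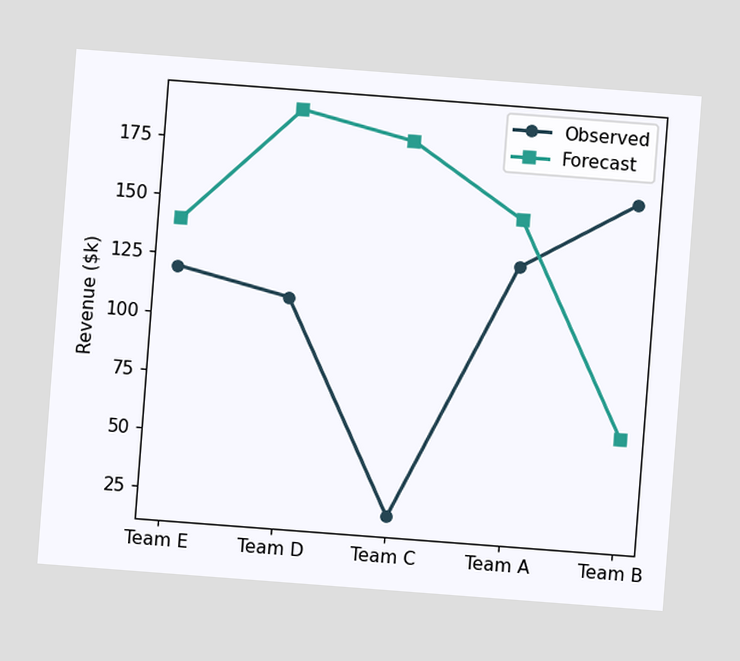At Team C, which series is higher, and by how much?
The chart is tilted about 4° clockwise. At Team C, Forecast sits above the other line by $160k.

Forecast, by $160k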